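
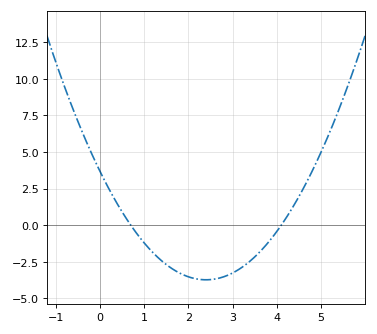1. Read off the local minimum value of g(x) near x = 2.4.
-3.8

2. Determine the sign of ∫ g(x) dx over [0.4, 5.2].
negative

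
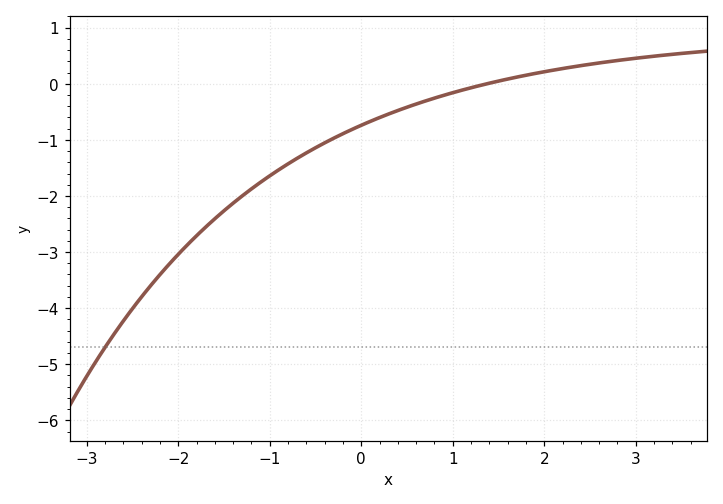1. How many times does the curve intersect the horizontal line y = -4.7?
1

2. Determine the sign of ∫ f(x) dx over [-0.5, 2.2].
negative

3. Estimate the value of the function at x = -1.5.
-2.3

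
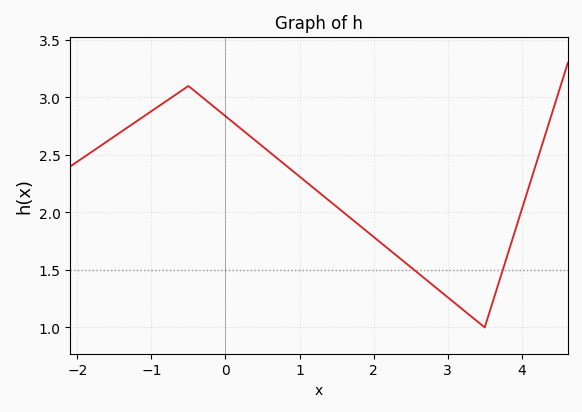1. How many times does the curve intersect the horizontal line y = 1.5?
2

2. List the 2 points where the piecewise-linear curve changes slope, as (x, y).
(-0.5, 3.1); (3.5, 1)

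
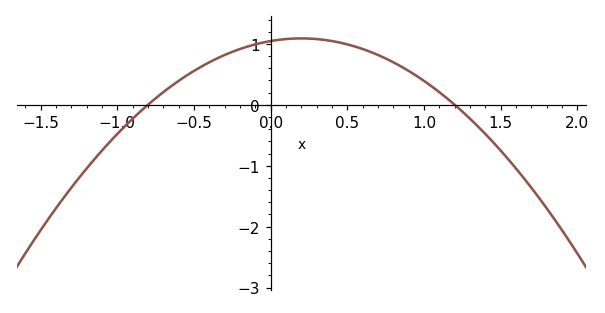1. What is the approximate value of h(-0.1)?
1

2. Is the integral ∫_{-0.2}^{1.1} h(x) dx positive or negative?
positive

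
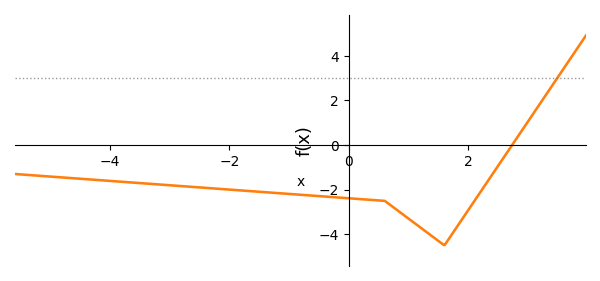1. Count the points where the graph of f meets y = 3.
1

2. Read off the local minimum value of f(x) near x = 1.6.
-4.5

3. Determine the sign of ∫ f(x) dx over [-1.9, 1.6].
negative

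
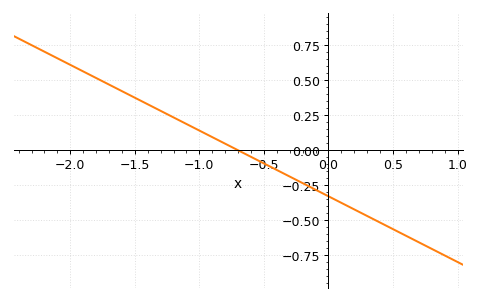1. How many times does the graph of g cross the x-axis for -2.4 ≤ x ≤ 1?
1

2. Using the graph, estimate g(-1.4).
0.329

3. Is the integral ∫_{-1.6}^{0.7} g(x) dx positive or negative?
negative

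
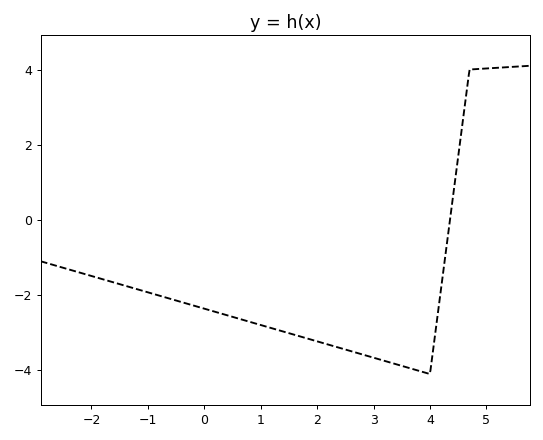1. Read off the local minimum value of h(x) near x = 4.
-4.1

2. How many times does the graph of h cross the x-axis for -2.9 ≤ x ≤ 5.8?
1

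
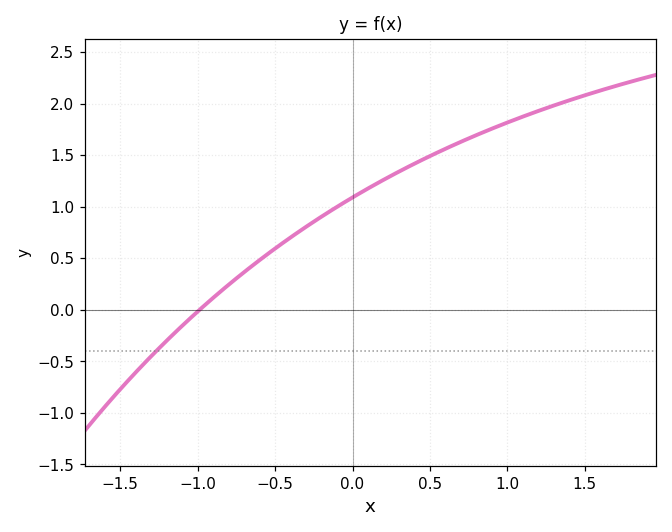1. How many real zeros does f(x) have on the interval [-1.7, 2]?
1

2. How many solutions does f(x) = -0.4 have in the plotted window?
1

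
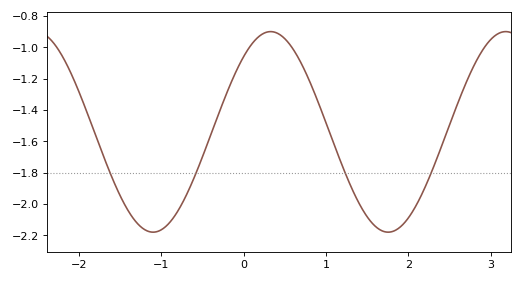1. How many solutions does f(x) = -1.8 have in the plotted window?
4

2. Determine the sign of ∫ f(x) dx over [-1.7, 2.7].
negative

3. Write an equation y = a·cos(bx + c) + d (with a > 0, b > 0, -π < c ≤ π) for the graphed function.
y = 0.64cos(2.2x - 0.722) - 1.54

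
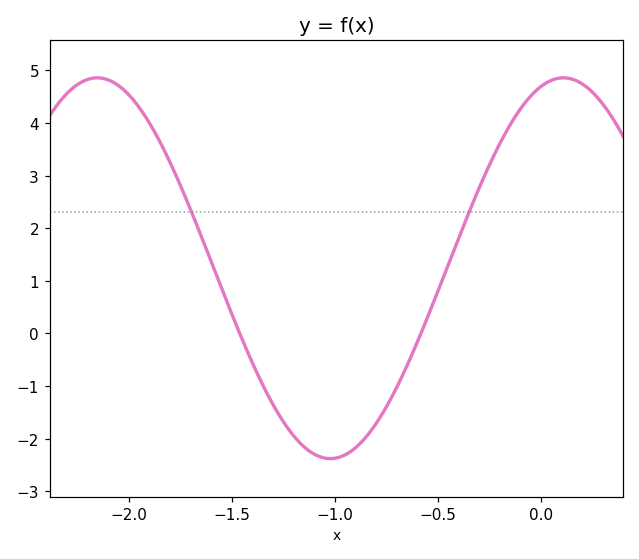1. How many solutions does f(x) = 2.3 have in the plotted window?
2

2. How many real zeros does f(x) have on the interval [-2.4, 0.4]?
2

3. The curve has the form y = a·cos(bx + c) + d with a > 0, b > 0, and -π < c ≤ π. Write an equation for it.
y = 3.62cos(2.8x - 0.3) + 1.24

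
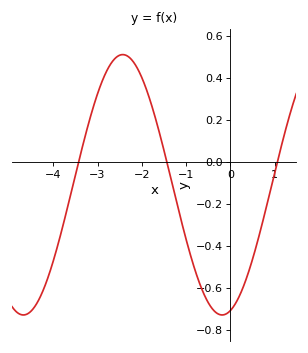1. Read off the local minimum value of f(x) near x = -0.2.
-0.72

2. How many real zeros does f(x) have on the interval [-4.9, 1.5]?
3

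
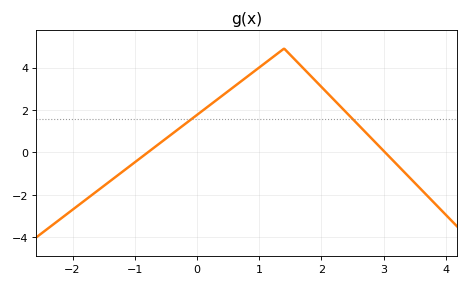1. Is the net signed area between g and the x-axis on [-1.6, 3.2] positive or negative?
positive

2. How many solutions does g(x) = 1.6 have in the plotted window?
2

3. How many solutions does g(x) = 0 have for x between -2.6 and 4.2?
2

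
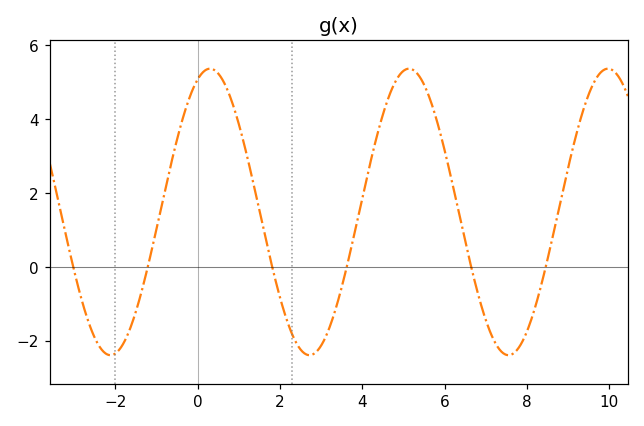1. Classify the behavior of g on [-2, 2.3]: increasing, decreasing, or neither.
neither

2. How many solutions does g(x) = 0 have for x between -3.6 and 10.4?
6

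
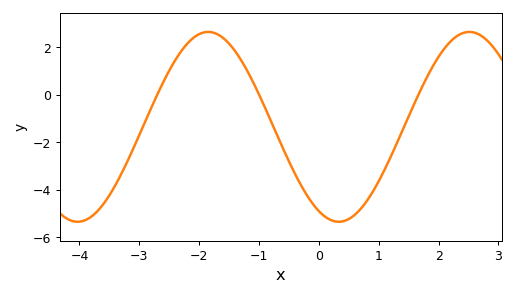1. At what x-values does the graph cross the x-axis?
-2.7, -0.998, 1.66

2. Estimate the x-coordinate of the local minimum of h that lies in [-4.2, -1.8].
-4.03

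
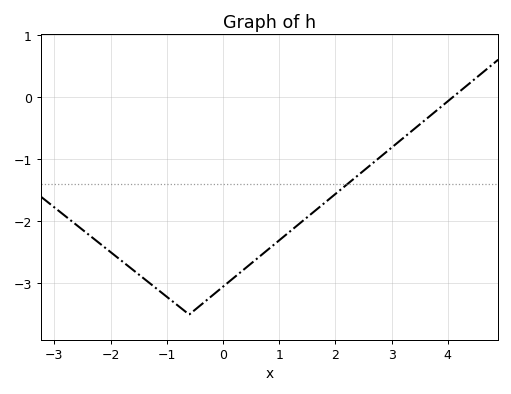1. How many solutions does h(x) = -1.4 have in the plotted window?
1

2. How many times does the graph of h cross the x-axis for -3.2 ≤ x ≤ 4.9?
1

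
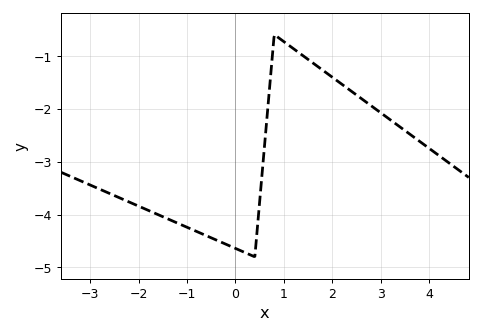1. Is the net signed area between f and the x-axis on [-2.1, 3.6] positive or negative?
negative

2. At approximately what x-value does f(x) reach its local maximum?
0.803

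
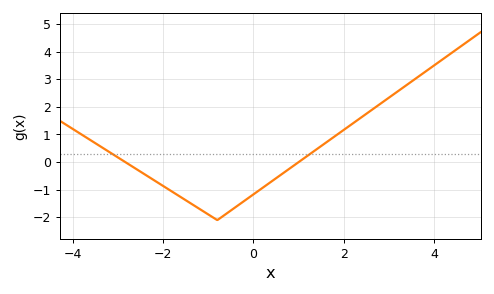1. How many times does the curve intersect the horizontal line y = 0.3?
2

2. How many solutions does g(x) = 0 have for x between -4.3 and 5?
2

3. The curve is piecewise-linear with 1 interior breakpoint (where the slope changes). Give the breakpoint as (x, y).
(-0.8, -2.1)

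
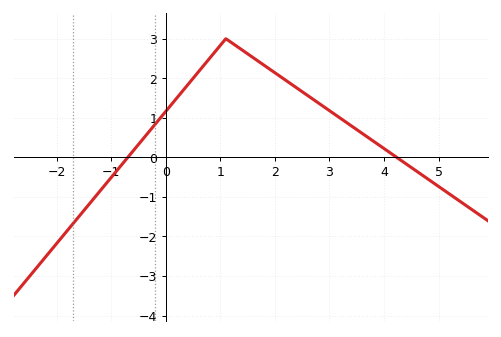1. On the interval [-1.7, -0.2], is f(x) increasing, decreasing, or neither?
increasing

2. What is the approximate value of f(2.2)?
1.9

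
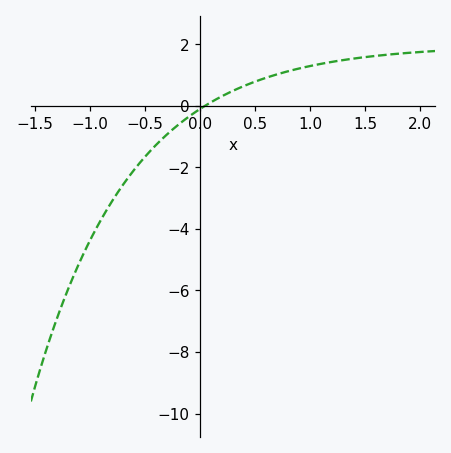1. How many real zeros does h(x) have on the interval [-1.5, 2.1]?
1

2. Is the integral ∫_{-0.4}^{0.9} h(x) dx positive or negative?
positive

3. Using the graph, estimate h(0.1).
0.2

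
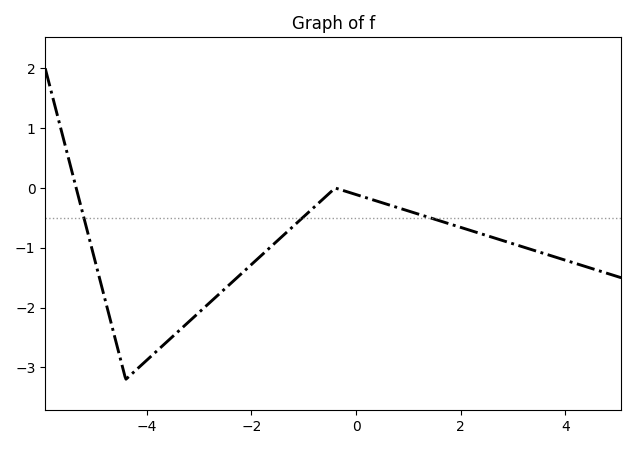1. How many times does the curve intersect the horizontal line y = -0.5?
3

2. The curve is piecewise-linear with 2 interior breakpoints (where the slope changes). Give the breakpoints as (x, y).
(-4.4, -3.2); (-0.4, 0)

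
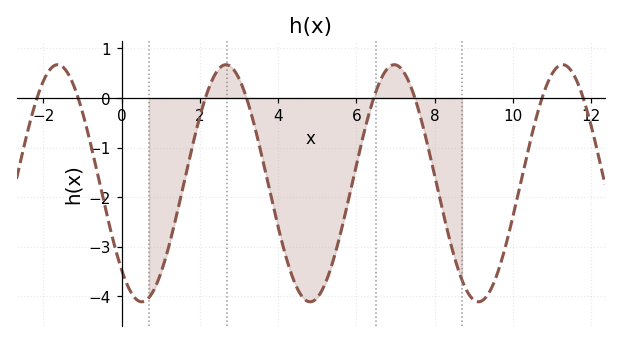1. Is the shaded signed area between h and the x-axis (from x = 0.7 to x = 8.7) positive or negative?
negative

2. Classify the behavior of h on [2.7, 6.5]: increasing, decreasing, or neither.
neither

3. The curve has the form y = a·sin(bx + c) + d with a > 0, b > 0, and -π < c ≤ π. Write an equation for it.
y = 2.39sin(1.46x - 2.32) - 1.72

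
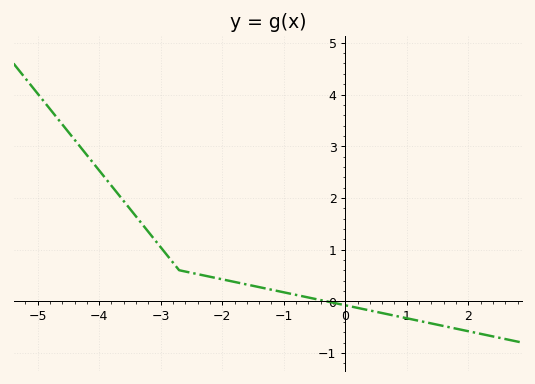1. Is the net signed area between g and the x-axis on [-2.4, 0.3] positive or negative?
positive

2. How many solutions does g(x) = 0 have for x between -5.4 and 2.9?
1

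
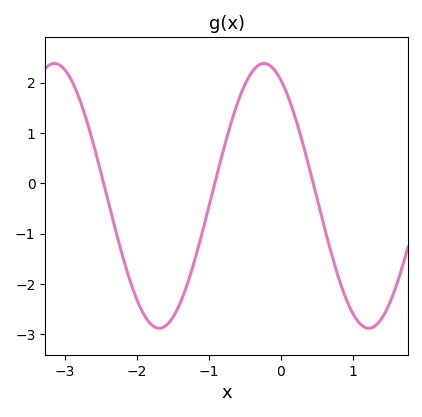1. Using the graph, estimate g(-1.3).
-2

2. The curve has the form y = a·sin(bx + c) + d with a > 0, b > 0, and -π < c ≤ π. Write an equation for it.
y = 2.63sin(2.2x + 2.1) - 0.25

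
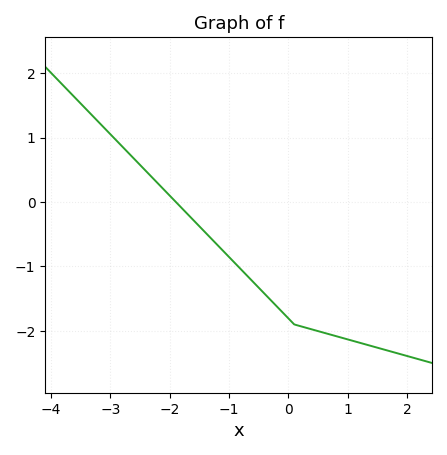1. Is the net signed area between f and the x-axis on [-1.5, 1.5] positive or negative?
negative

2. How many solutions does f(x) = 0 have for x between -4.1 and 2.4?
1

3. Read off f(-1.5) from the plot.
-0.375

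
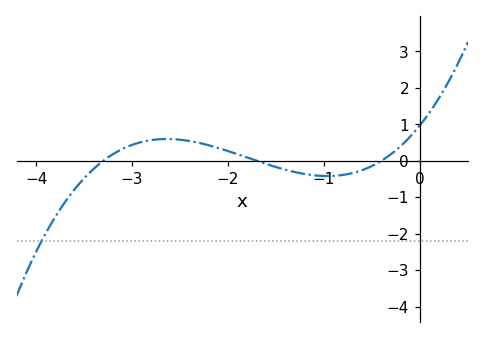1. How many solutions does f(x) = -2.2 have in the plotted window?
1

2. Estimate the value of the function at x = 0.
0.965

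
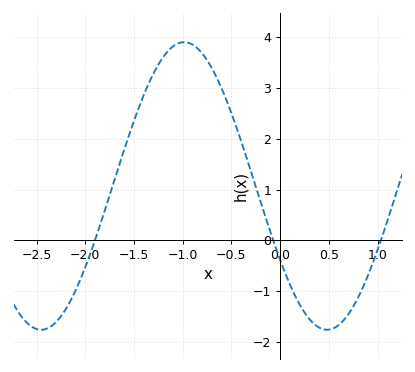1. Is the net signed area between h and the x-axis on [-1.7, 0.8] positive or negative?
positive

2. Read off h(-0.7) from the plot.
3.4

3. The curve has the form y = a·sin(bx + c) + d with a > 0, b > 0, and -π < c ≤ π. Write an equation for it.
y = 2.83sin(2.1x - 2.6) + 1.07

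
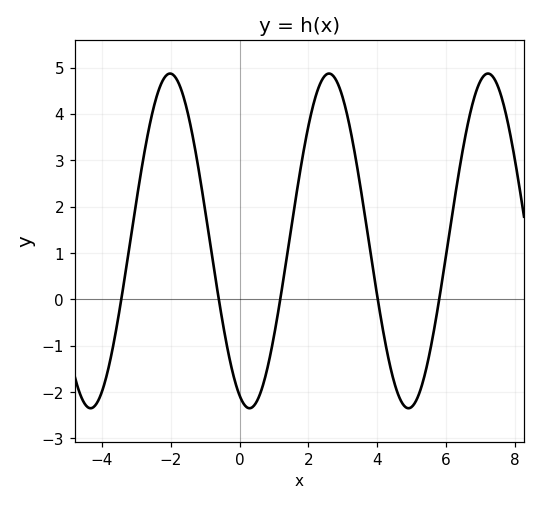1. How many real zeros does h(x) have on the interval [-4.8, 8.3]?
5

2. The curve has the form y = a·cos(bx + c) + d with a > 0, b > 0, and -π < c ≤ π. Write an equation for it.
y = 3.61cos(1.4x + 2.8) + 1.26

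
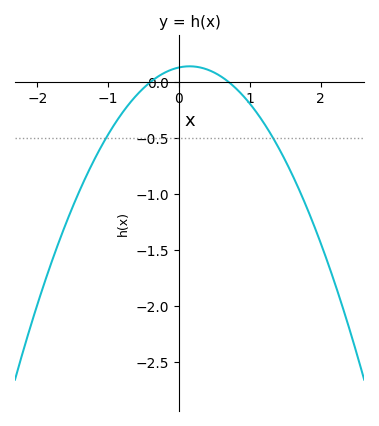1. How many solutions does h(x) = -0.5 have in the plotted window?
2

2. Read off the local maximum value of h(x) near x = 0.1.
0.139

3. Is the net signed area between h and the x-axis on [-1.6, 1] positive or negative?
negative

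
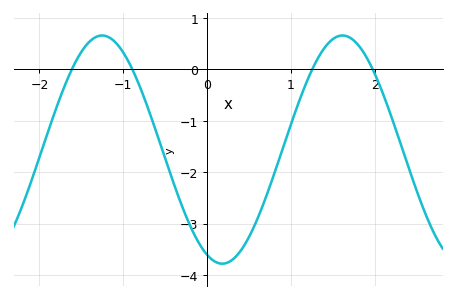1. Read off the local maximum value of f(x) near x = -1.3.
0.66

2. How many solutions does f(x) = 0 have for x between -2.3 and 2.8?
4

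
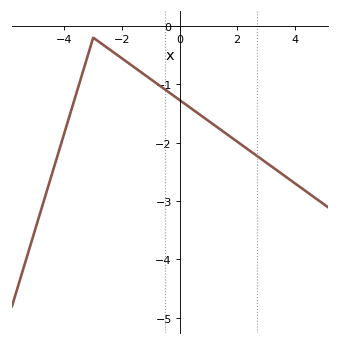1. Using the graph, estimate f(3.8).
-2.6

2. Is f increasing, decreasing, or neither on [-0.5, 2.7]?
decreasing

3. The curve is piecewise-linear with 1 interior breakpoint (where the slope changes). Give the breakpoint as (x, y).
(-3, -0.2)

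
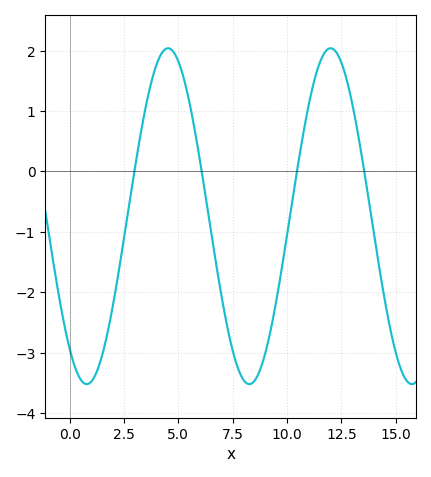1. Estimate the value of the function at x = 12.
2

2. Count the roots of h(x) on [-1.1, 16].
4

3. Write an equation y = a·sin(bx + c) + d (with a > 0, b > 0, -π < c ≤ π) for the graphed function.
y = 2.78sin(0.84x - 2.2) - 0.74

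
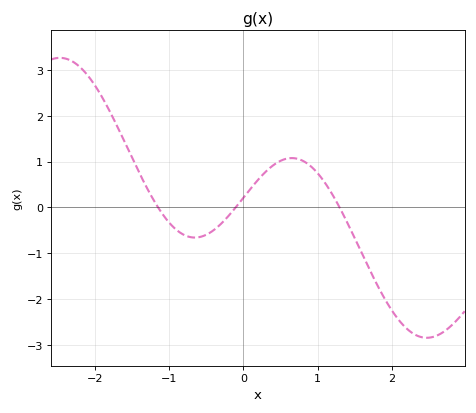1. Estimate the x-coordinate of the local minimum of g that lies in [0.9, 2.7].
2.47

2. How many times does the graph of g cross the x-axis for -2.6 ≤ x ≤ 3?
3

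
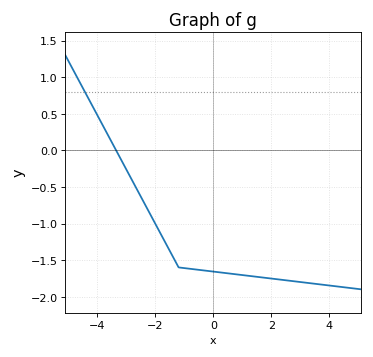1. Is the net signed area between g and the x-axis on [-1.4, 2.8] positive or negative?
negative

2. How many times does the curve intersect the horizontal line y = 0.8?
1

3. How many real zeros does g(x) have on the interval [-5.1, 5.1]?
1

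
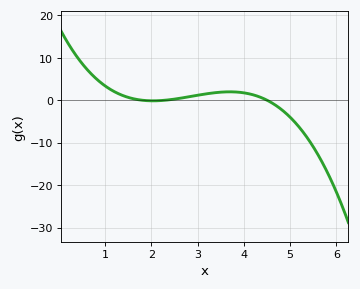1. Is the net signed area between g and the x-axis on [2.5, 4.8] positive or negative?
positive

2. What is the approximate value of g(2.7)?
1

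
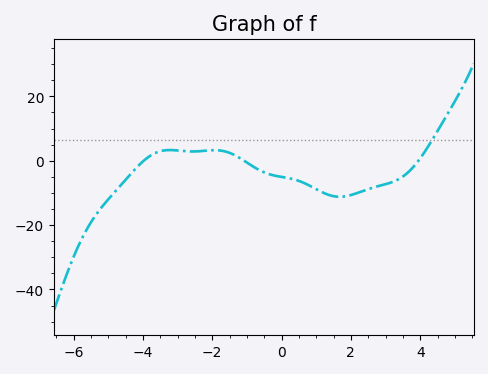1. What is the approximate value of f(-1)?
0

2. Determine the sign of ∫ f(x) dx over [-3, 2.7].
negative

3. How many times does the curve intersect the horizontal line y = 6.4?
1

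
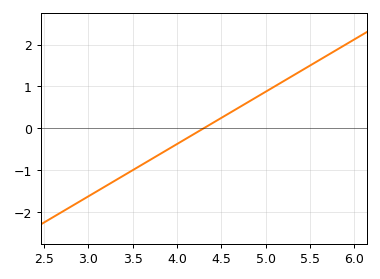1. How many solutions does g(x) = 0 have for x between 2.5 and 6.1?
1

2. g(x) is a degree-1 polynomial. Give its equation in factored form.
y = 1.25(x - 4.3)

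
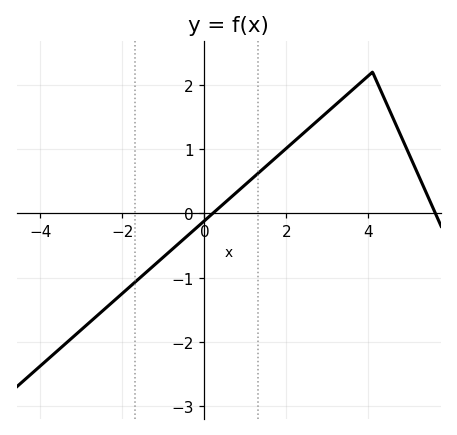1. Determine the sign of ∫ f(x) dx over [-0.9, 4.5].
positive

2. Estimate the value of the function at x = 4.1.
2.2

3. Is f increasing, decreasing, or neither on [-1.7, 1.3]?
increasing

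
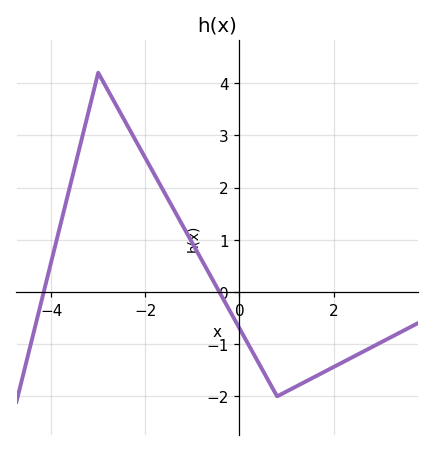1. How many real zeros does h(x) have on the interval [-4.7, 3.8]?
2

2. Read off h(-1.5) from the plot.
1.75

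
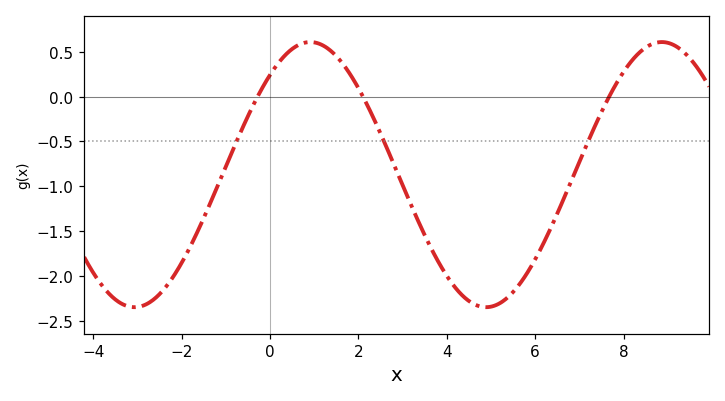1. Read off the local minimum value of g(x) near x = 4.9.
-2.35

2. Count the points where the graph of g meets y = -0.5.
3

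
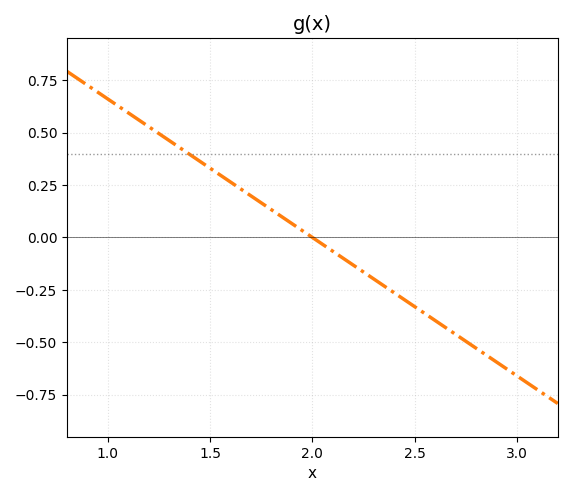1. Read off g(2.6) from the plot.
-0.4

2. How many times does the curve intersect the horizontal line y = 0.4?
1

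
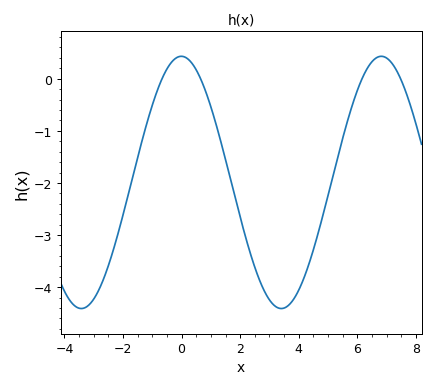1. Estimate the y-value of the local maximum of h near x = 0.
0.4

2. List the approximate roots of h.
-0.6, 0.6, 6.2, 7.4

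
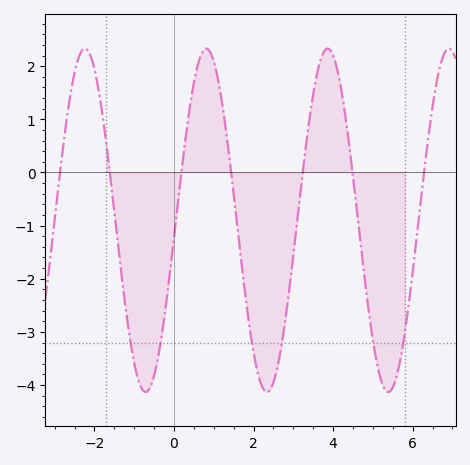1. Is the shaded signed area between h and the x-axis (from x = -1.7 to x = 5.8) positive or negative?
negative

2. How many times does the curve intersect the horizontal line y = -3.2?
6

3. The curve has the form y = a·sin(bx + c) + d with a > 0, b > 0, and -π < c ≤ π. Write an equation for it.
y = 3.23sin(2.1x - 0.1) - 0.9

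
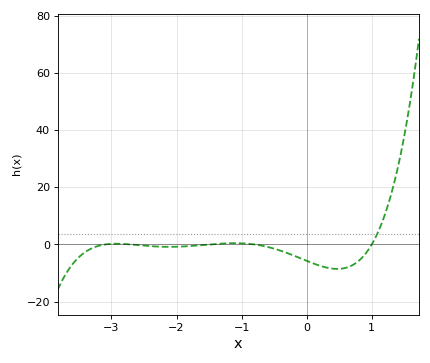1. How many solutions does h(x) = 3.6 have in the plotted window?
1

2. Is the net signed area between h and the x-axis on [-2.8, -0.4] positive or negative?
negative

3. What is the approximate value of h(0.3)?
-8.06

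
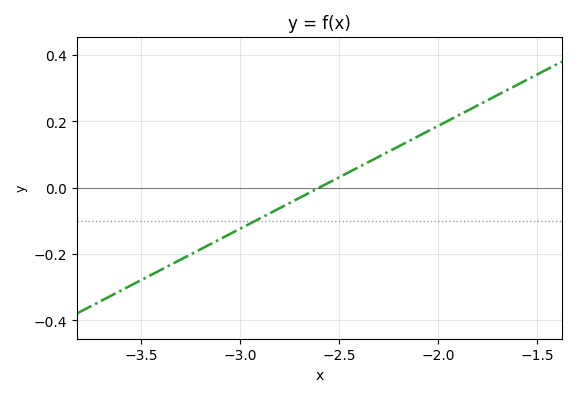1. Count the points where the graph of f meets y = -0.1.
1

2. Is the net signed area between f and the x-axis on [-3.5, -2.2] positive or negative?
negative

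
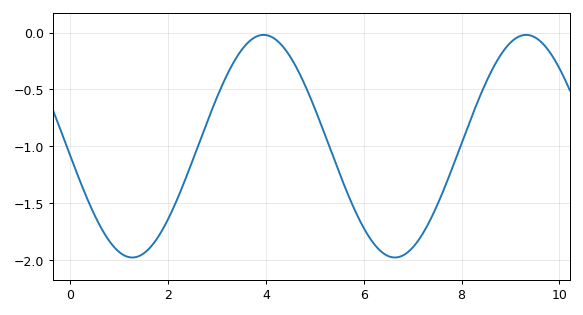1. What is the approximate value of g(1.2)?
-1.98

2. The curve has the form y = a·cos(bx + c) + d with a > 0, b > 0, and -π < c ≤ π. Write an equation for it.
y = 0.98cos(1.17x + 1.66) - 1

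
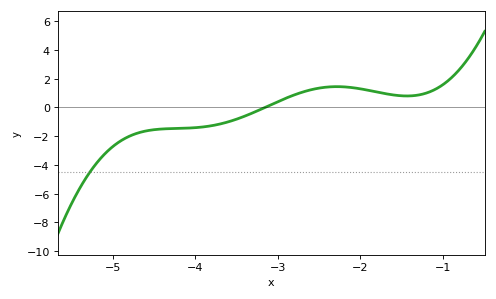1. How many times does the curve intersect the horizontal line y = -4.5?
1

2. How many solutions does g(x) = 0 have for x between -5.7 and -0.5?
1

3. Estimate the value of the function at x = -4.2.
-1.4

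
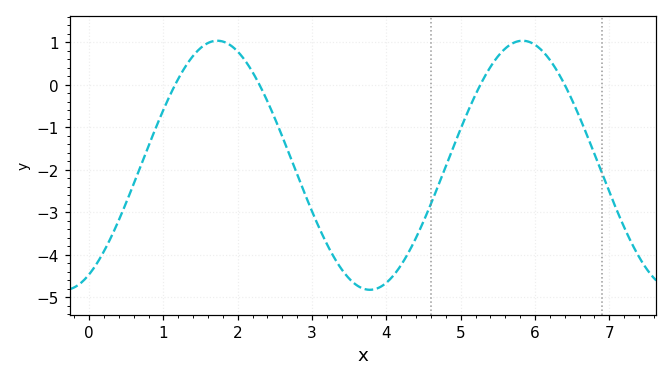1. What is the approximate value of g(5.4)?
0.423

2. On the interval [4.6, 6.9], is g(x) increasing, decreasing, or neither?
neither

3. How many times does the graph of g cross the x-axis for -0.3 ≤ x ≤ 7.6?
4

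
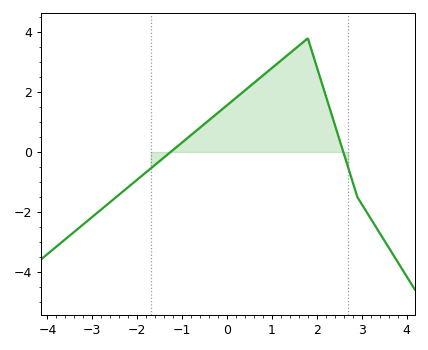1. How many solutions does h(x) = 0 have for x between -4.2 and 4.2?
2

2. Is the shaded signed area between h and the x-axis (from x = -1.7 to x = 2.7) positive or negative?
positive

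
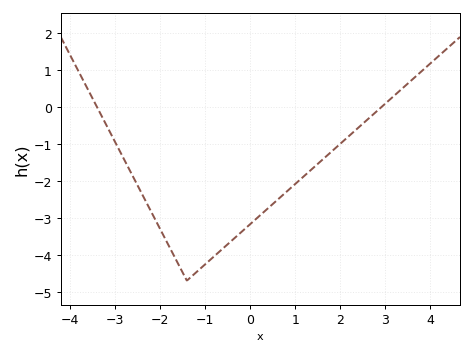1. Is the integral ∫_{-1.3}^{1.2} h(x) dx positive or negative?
negative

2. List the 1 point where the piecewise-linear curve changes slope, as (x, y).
(-1.4, -4.7)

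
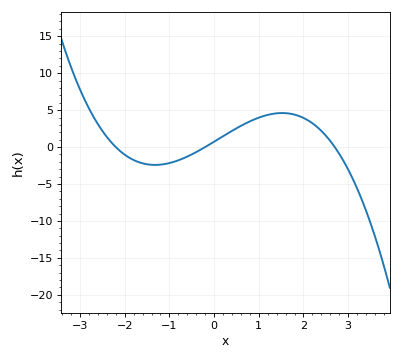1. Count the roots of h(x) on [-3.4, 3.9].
3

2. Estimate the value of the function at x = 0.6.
2.87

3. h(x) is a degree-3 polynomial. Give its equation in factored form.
y = -0.61(x + 2.2)(x + 0.2)(x - 2.7)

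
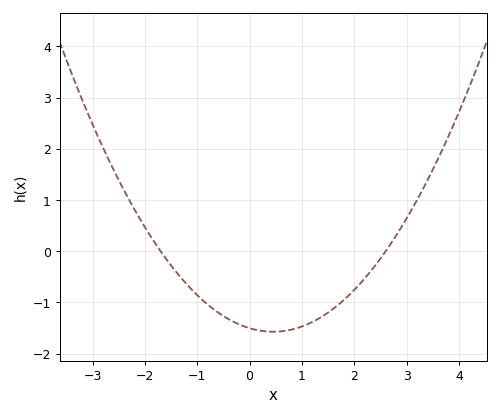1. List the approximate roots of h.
-1.7, 2.6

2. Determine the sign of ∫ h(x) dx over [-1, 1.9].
negative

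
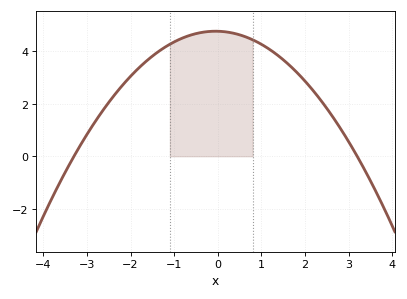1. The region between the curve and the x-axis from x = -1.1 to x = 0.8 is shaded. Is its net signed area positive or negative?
positive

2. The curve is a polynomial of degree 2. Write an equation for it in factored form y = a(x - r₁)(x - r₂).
y = -0.45(x + 3.3)(x - 3.2)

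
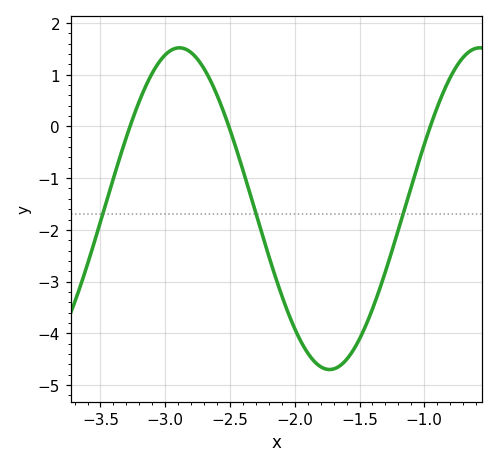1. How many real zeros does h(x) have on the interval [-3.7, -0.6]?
3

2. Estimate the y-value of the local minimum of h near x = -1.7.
-4.7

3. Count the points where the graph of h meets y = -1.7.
3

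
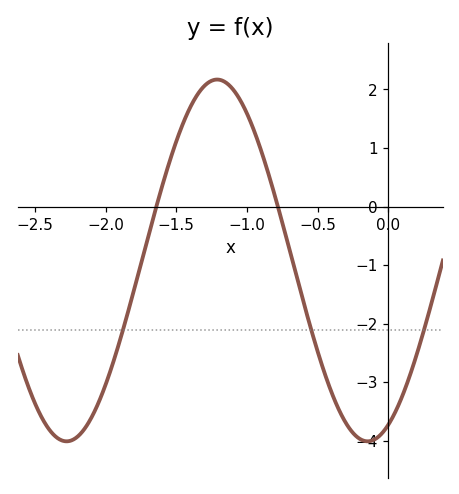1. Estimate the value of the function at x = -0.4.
-3.2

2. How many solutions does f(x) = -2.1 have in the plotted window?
3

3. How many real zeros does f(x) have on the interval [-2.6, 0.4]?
2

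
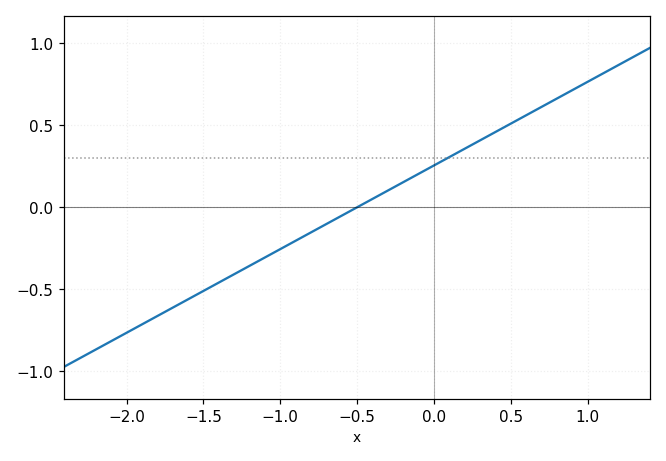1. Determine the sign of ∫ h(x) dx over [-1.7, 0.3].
negative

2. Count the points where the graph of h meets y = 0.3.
1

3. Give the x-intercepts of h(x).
-0.5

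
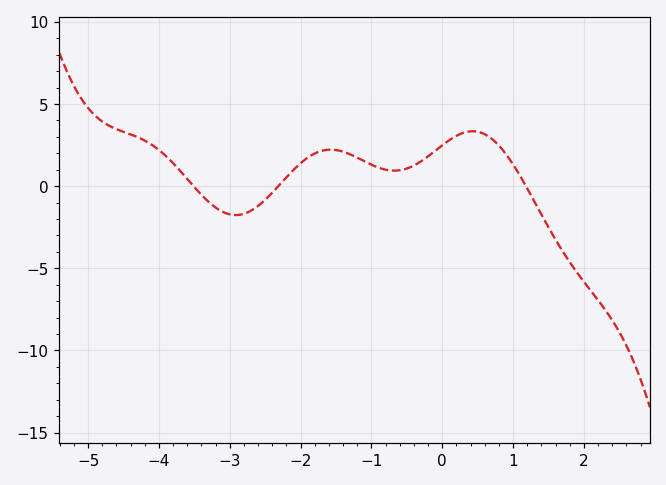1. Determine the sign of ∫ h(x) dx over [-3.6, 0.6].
positive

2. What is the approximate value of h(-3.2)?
-1.31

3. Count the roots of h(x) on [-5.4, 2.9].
3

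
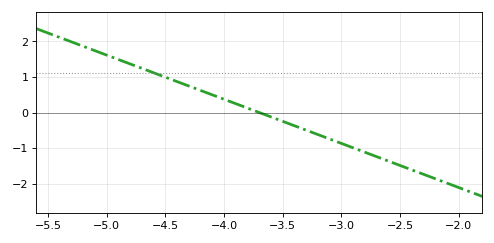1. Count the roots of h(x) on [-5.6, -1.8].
1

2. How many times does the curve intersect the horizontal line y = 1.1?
1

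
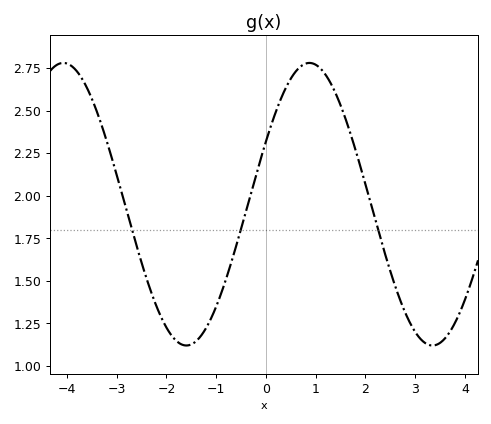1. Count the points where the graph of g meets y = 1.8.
3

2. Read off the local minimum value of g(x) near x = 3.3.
1.12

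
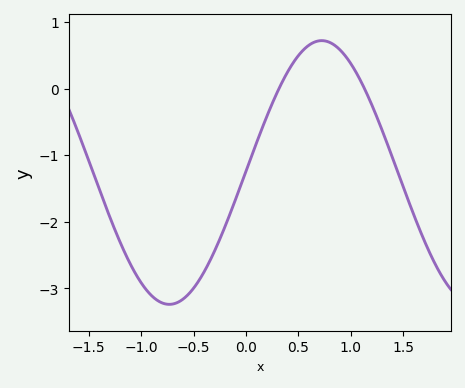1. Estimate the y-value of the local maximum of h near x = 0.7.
0.7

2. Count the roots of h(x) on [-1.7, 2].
2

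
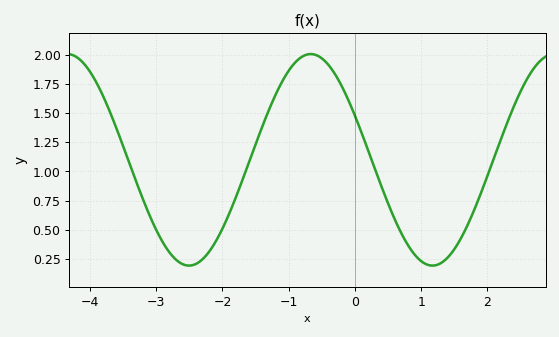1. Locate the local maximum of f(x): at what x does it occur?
-0.7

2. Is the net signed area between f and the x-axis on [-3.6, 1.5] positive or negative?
positive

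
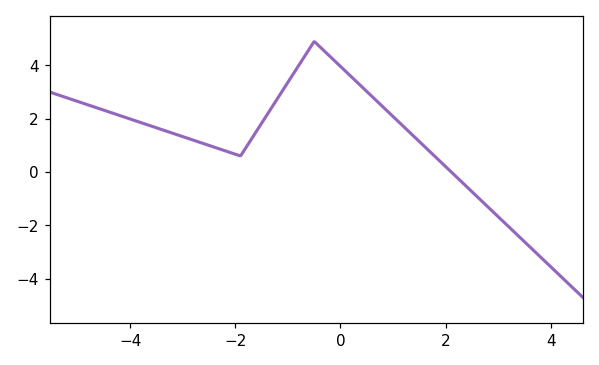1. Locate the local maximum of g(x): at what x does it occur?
-0.499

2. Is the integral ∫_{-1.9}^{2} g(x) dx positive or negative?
positive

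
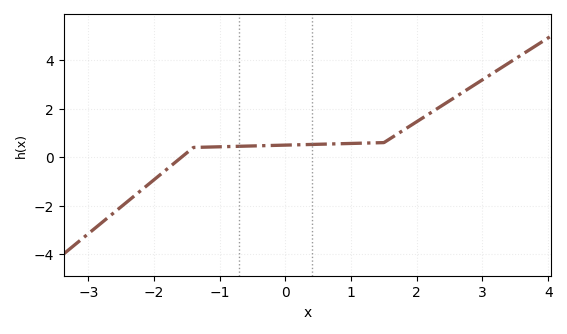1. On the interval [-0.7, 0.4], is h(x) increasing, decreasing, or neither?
increasing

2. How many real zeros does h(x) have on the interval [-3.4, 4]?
1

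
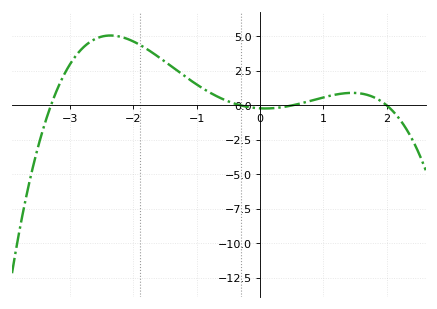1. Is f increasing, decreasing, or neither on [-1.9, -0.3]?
decreasing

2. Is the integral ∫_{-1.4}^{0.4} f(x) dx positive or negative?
positive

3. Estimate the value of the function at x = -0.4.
0.2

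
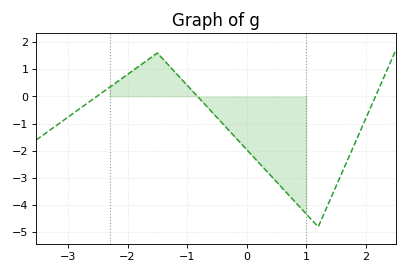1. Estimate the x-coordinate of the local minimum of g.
1.2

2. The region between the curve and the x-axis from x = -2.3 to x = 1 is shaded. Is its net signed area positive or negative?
negative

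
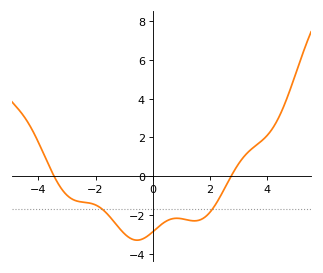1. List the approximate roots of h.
-3.45, 2.74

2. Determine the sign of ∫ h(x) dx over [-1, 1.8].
negative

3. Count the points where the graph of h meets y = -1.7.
2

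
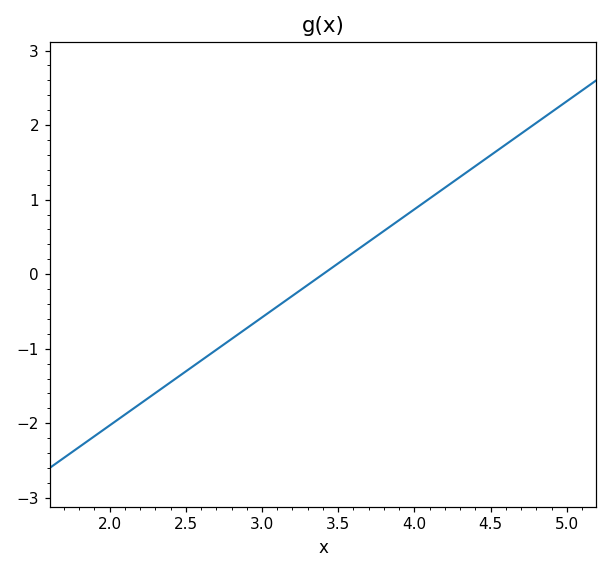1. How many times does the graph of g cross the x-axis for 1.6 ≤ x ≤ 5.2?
1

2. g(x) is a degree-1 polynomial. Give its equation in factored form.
y = 1.45(x - 3.4)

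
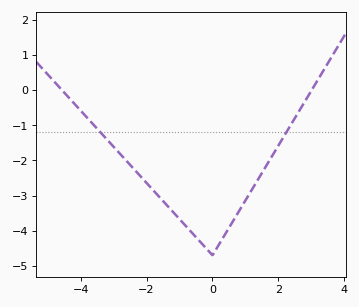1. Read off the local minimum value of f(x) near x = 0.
-4.7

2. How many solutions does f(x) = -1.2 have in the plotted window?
2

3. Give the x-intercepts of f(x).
-4.6, 3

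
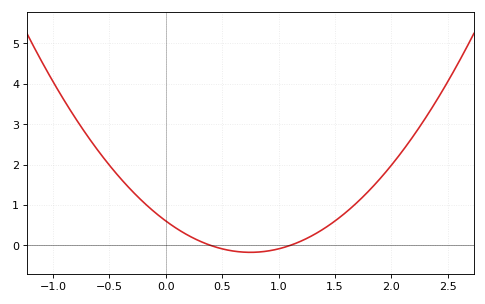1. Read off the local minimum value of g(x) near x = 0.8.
-0.2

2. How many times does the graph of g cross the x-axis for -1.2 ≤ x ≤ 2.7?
2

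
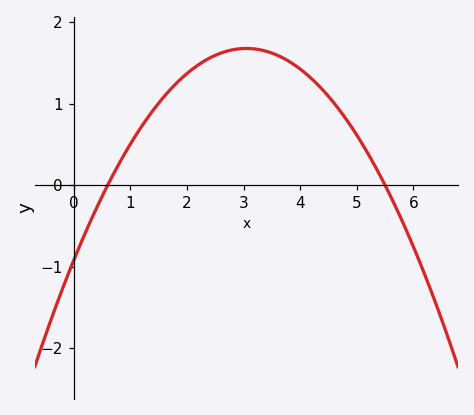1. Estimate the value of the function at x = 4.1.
1.4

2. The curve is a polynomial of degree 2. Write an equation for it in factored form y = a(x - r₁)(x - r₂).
y = -0.28(x - 0.6)(x - 5.5)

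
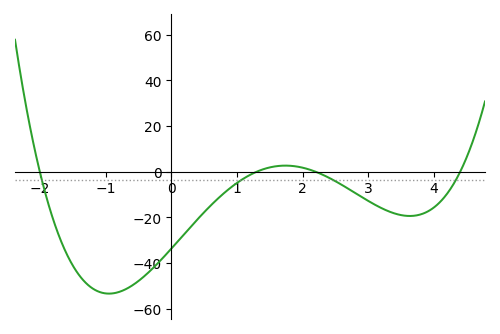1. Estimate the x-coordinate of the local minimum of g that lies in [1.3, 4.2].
3.63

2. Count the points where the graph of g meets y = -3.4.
4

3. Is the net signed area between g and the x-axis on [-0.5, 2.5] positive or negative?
negative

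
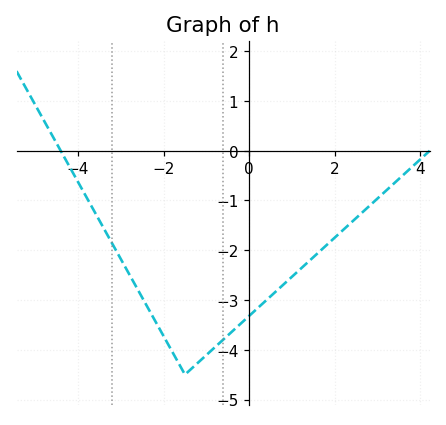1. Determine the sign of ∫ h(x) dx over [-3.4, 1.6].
negative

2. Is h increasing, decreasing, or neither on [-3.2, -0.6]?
neither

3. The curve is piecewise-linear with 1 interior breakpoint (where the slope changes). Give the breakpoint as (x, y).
(-1.5, -4.5)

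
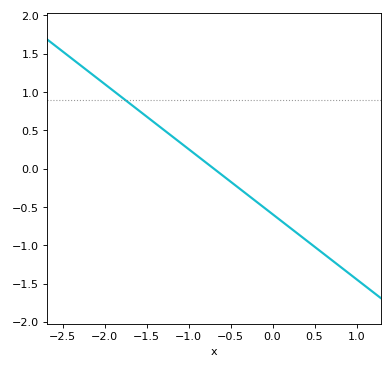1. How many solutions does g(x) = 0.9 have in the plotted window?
1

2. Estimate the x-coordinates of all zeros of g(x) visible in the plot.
-0.7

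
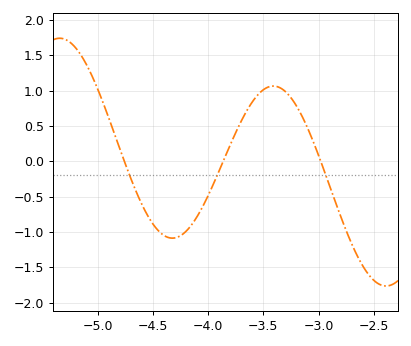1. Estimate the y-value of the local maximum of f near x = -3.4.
1.05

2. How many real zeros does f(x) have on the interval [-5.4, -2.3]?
3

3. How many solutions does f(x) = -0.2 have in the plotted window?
3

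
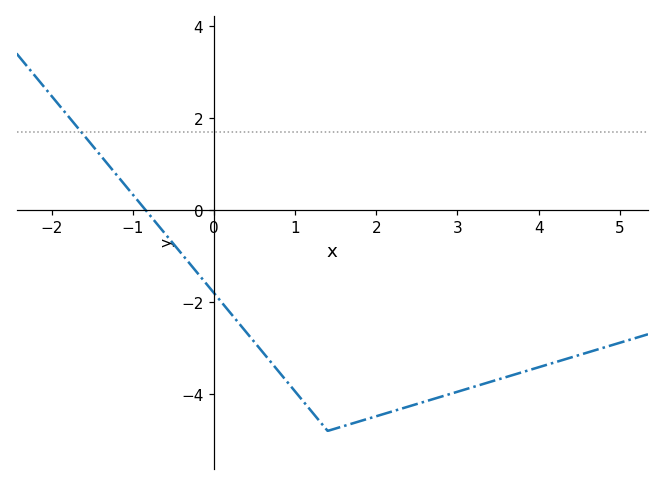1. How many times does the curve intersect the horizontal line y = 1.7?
1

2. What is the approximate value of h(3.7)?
-3.6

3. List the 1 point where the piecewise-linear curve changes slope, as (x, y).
(1.4, -4.8)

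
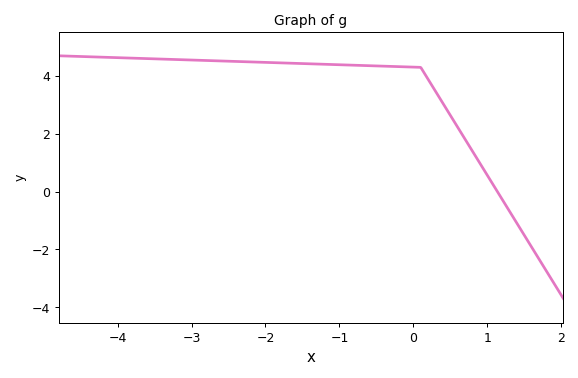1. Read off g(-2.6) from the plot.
4.6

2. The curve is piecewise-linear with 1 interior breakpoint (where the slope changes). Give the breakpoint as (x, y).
(0.1, 4.3)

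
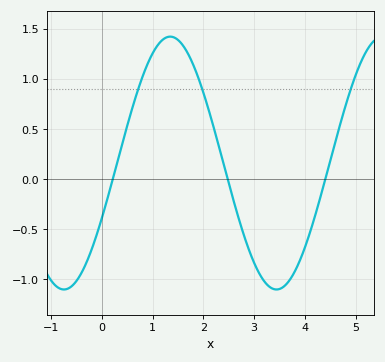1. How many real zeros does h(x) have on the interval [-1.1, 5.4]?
3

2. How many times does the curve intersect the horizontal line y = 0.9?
3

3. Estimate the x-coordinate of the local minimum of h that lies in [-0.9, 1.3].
-0.748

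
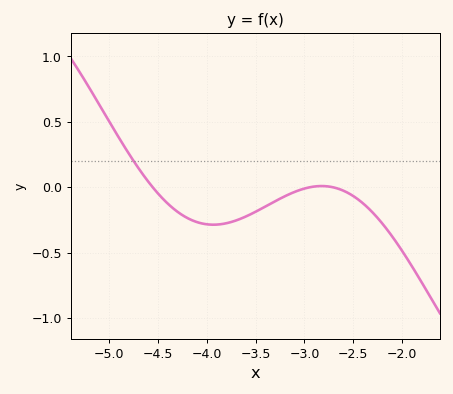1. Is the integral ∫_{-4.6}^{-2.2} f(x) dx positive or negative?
negative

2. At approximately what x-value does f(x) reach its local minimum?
-3.9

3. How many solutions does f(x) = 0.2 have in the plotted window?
1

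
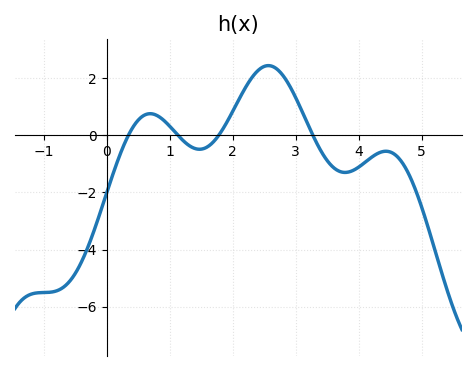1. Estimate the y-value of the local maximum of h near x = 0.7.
0.8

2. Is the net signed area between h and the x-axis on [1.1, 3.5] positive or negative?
positive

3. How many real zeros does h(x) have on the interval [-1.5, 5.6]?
4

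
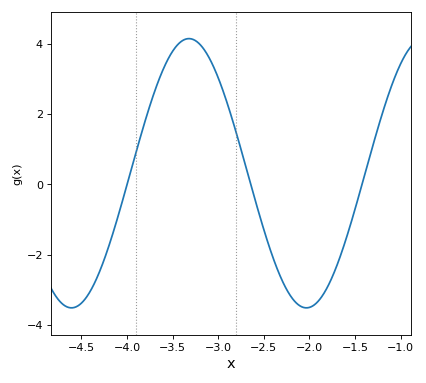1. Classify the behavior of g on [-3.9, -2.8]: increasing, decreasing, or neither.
neither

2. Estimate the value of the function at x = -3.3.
4.14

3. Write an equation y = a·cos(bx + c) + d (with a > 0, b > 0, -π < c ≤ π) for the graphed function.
y = 3.83cos(2.44x + 1.82) + 0.32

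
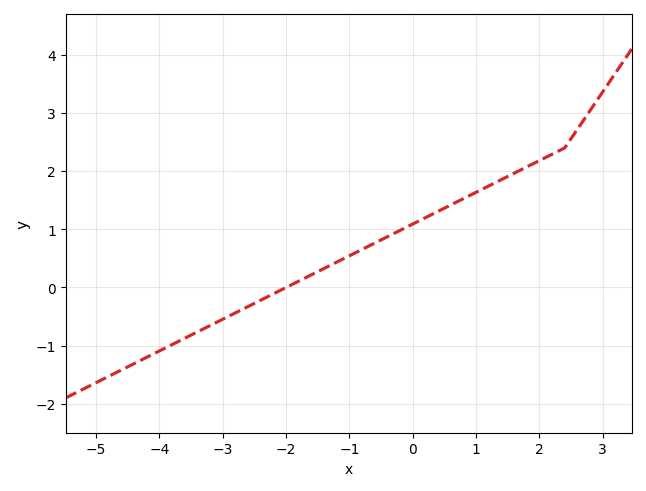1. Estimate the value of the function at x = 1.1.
1.69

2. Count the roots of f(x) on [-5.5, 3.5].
1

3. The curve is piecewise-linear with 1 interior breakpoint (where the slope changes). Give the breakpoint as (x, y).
(2.4, 2.4)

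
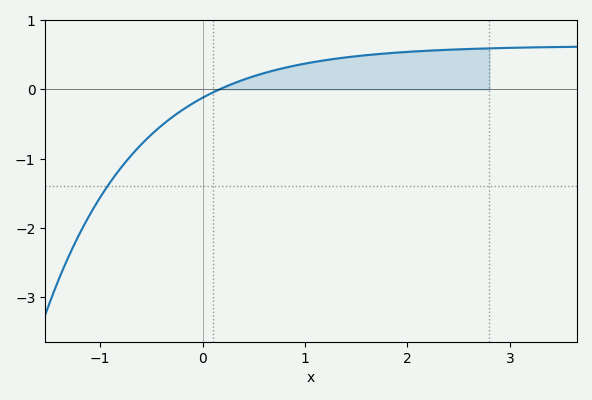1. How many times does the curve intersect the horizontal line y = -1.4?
1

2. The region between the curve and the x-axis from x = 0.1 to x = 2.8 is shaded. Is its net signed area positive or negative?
positive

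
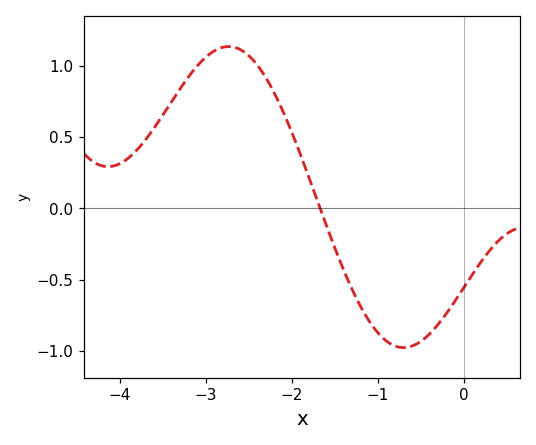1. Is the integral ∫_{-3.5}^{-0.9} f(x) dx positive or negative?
positive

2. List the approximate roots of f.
-1.67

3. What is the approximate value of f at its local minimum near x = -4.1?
0.294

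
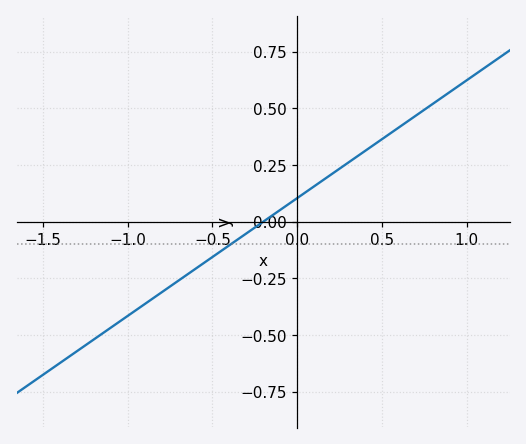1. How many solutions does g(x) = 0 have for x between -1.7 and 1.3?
1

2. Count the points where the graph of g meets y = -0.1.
1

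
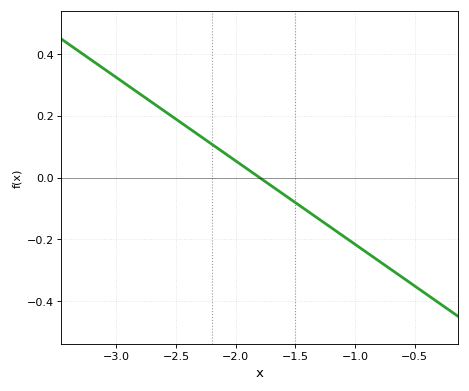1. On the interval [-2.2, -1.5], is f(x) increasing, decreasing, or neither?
decreasing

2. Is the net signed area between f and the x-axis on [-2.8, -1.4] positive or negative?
positive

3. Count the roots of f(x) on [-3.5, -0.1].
1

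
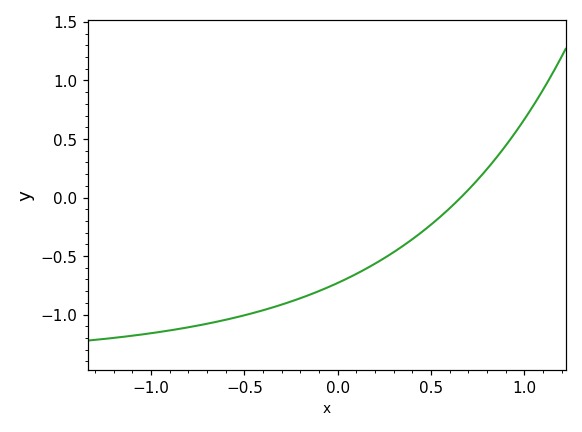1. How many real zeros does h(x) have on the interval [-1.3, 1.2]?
1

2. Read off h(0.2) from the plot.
-0.55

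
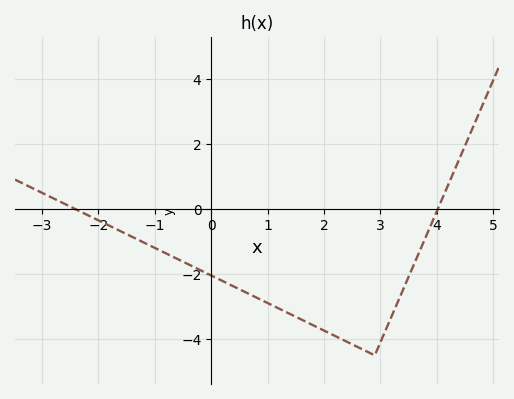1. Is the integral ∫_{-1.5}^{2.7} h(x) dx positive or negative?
negative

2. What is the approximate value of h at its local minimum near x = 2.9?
-4.5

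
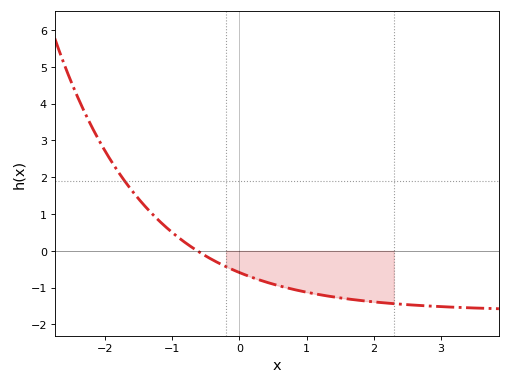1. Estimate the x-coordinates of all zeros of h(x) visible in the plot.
-0.628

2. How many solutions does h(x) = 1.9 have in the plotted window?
1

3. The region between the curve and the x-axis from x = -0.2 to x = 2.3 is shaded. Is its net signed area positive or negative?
negative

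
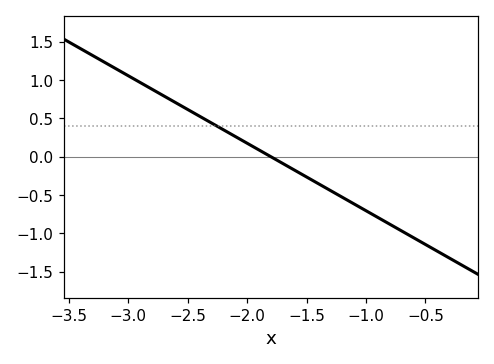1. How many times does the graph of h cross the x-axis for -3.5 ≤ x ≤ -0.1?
1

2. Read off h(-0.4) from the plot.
-1.23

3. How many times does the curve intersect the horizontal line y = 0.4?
1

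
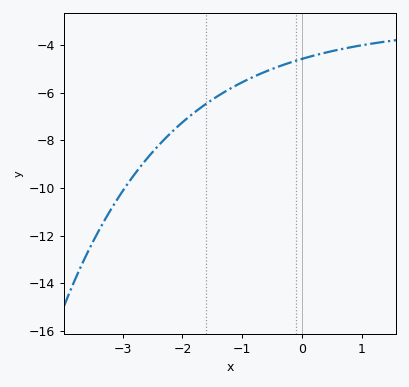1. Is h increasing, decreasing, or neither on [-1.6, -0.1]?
increasing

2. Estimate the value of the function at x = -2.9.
-9.77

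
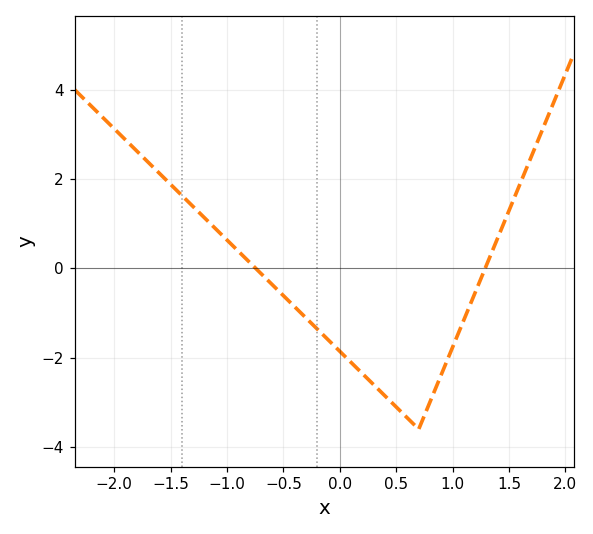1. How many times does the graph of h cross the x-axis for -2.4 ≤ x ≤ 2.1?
2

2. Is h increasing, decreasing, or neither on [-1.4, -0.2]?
decreasing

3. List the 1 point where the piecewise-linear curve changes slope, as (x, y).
(0.7, -3.6)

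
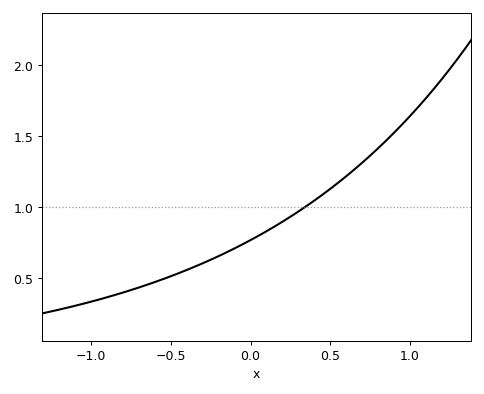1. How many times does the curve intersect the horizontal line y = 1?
1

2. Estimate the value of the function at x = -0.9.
0.368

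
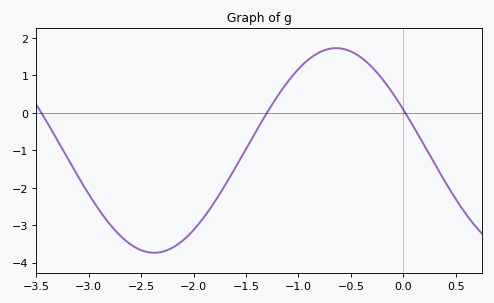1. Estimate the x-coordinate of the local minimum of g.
-2.38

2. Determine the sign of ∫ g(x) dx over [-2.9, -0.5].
negative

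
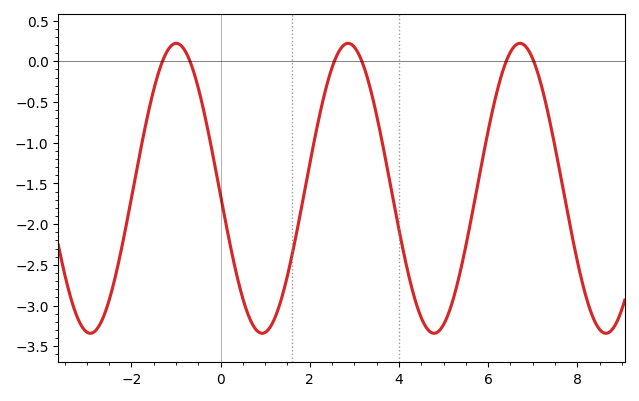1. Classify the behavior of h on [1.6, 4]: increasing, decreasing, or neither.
neither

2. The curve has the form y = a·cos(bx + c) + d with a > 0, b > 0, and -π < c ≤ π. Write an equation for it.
y = 1.78cos(1.63x + 1.62) - 1.56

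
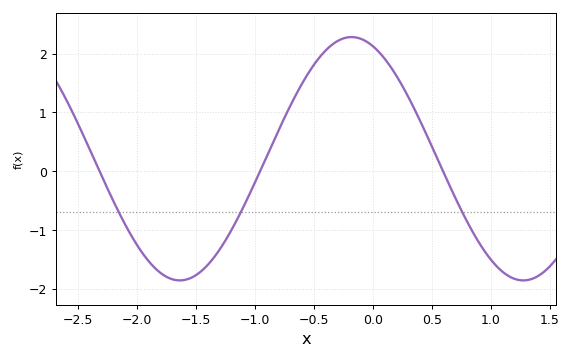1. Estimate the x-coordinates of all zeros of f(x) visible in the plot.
-2.31, -0.954, 0.594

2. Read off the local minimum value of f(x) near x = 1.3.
-1.86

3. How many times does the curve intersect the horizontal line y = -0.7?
3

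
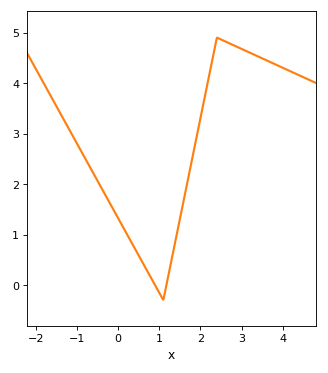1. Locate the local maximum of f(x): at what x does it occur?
2.4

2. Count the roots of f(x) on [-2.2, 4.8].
2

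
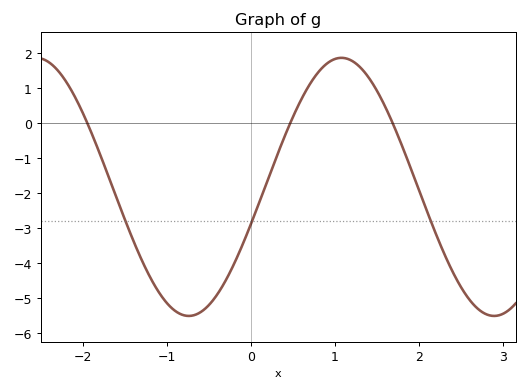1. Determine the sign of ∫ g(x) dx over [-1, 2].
negative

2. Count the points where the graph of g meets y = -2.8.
3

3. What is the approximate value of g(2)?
-1.9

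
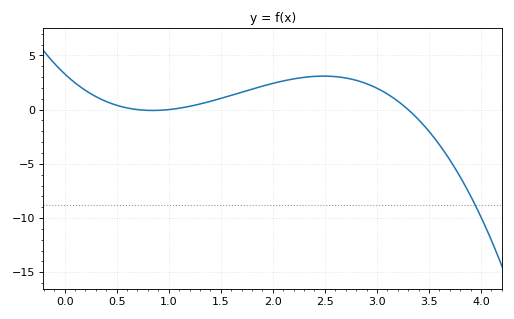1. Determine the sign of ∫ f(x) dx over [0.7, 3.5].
positive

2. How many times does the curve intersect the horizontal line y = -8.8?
1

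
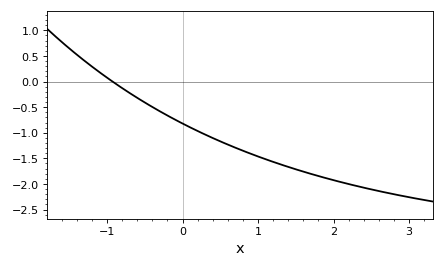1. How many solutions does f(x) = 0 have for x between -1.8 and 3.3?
1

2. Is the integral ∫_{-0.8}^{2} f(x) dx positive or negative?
negative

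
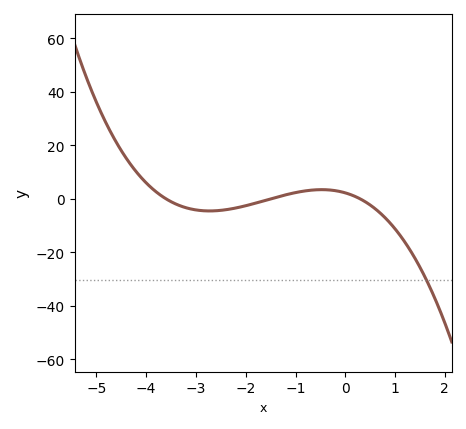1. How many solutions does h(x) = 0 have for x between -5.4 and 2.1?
3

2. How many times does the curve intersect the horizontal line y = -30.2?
1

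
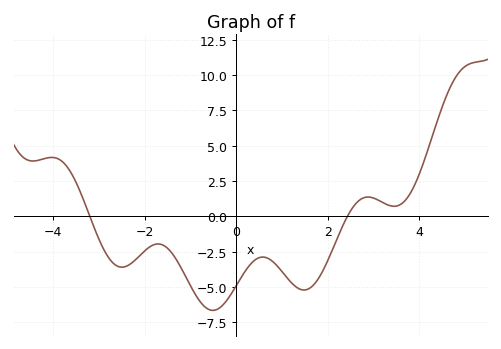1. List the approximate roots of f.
-3.2, 2.43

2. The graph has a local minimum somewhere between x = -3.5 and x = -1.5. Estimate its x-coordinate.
-2.5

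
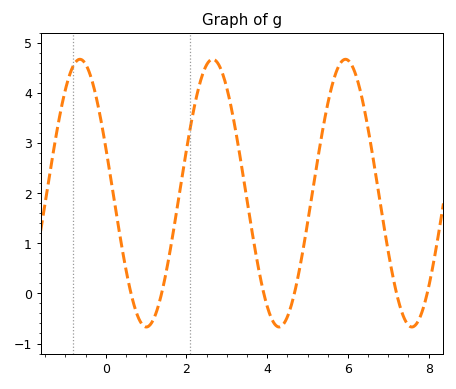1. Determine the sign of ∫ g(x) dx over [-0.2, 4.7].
positive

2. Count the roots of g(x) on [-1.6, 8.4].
6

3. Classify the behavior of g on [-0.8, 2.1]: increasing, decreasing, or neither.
neither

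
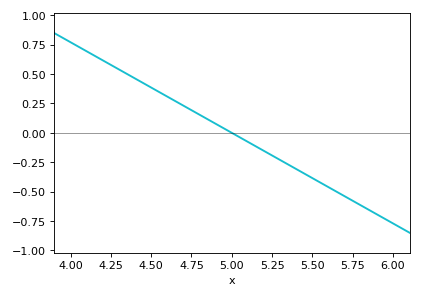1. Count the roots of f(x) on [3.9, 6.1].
1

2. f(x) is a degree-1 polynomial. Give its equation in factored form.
y = -0.77(x - 5)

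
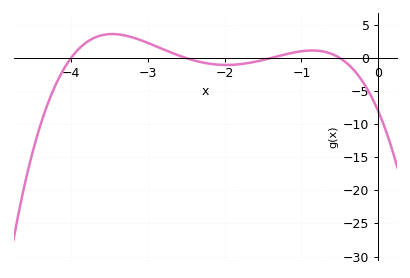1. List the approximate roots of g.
-4, -2.5, -1.4, -0.5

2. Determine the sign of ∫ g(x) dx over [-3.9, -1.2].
positive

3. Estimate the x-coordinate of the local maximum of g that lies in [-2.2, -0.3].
-0.9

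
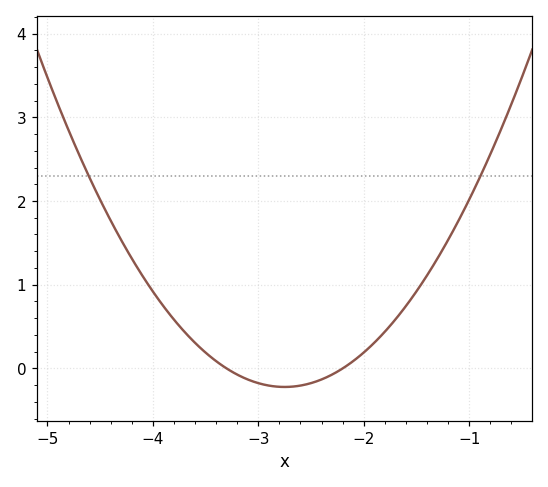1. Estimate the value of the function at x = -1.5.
0.9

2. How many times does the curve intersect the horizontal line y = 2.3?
2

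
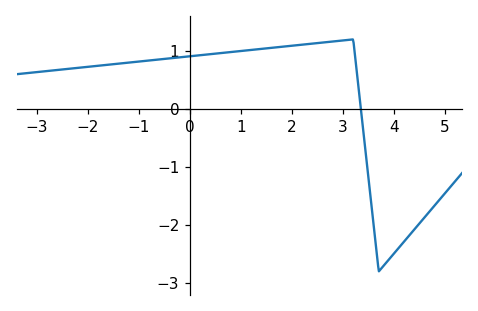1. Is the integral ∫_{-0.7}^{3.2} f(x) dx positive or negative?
positive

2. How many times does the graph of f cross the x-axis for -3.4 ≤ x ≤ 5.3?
1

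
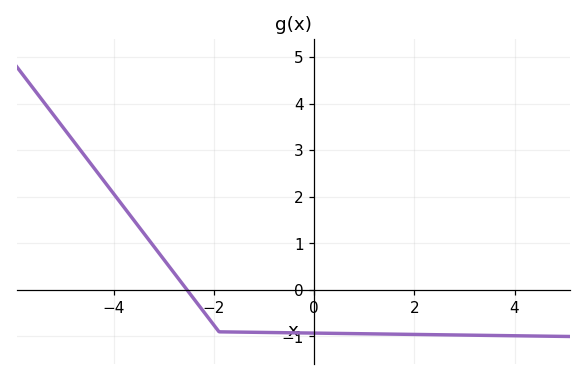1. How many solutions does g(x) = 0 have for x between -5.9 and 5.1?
1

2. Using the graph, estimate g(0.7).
-0.937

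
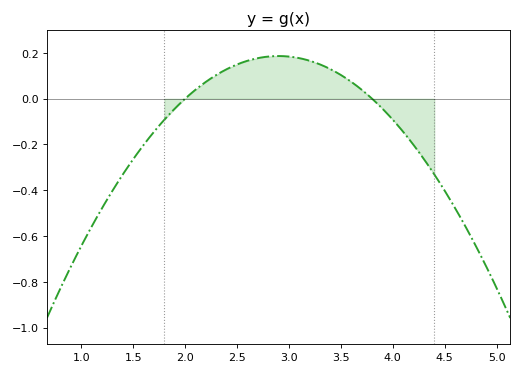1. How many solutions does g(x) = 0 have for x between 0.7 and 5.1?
2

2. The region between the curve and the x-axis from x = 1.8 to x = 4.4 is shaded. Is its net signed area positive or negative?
positive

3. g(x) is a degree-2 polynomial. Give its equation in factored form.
y = -0.23(x - 2)(x - 3.8)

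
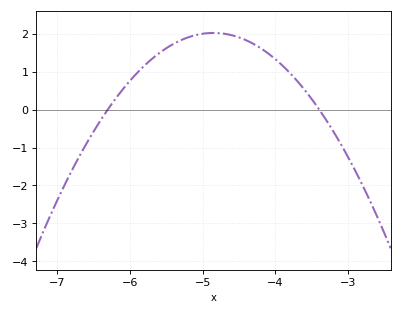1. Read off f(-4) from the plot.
1.32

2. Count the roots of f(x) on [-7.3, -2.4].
2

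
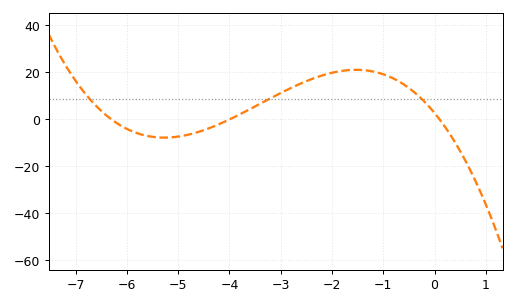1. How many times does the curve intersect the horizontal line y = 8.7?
3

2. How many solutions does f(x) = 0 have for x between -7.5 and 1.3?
3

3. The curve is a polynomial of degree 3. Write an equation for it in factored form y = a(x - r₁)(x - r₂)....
y = -1.1(x + 6.3)(x + 4)(x - 0.1)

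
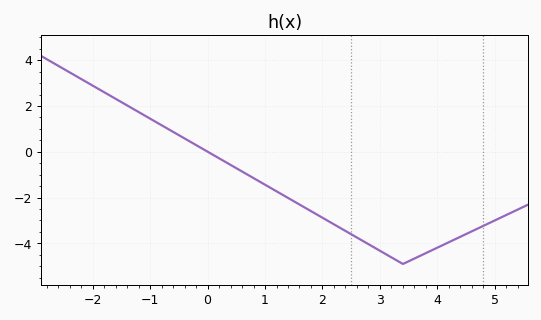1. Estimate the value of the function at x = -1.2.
1.74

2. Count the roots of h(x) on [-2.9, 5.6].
1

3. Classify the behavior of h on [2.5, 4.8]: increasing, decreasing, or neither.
neither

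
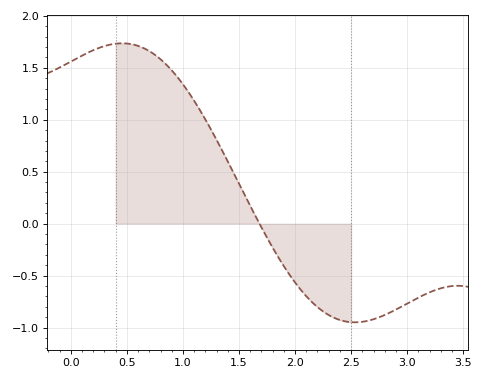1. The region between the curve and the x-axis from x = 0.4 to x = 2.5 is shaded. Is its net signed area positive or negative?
positive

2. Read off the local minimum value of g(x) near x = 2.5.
-0.95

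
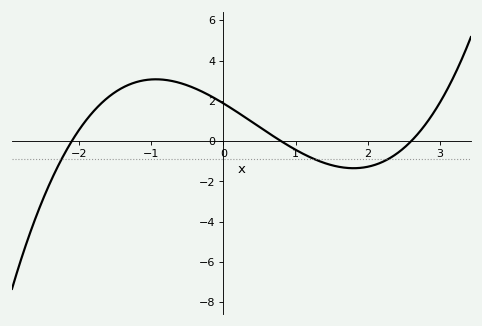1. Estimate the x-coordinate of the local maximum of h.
-0.9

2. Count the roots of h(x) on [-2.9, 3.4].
3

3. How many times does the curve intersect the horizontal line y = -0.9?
3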